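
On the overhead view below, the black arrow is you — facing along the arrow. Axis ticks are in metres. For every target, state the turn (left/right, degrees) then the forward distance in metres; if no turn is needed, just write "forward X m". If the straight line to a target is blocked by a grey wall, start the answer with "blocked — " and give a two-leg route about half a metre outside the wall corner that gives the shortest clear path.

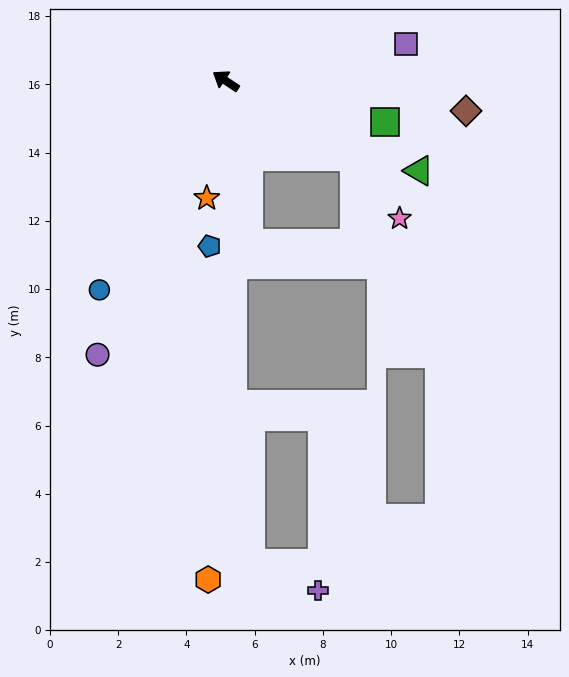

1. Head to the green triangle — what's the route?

turn right 171°, forward 6.2 m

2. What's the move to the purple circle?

turn left 99°, forward 8.9 m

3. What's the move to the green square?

turn right 161°, forward 4.8 m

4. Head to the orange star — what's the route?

turn left 115°, forward 3.5 m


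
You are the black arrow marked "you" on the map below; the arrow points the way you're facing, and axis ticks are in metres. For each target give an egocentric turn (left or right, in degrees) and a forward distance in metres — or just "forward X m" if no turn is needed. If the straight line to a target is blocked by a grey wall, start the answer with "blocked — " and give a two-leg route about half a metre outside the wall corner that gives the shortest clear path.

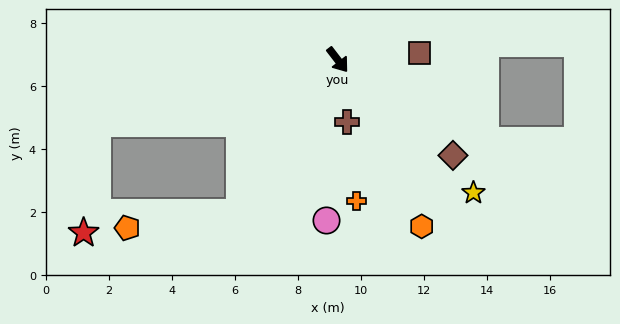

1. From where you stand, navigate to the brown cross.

turn right 29°, forward 2.0 m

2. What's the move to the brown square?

turn left 57°, forward 2.6 m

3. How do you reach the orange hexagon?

turn right 11°, forward 5.9 m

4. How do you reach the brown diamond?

turn left 13°, forward 4.8 m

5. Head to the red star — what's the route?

blocked — turn right 113°, forward 7.9 m, then turn left 68°, forward 3.5 m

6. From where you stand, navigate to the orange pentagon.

blocked — turn right 70°, forward 5.8 m, then turn right 50°, forward 3.6 m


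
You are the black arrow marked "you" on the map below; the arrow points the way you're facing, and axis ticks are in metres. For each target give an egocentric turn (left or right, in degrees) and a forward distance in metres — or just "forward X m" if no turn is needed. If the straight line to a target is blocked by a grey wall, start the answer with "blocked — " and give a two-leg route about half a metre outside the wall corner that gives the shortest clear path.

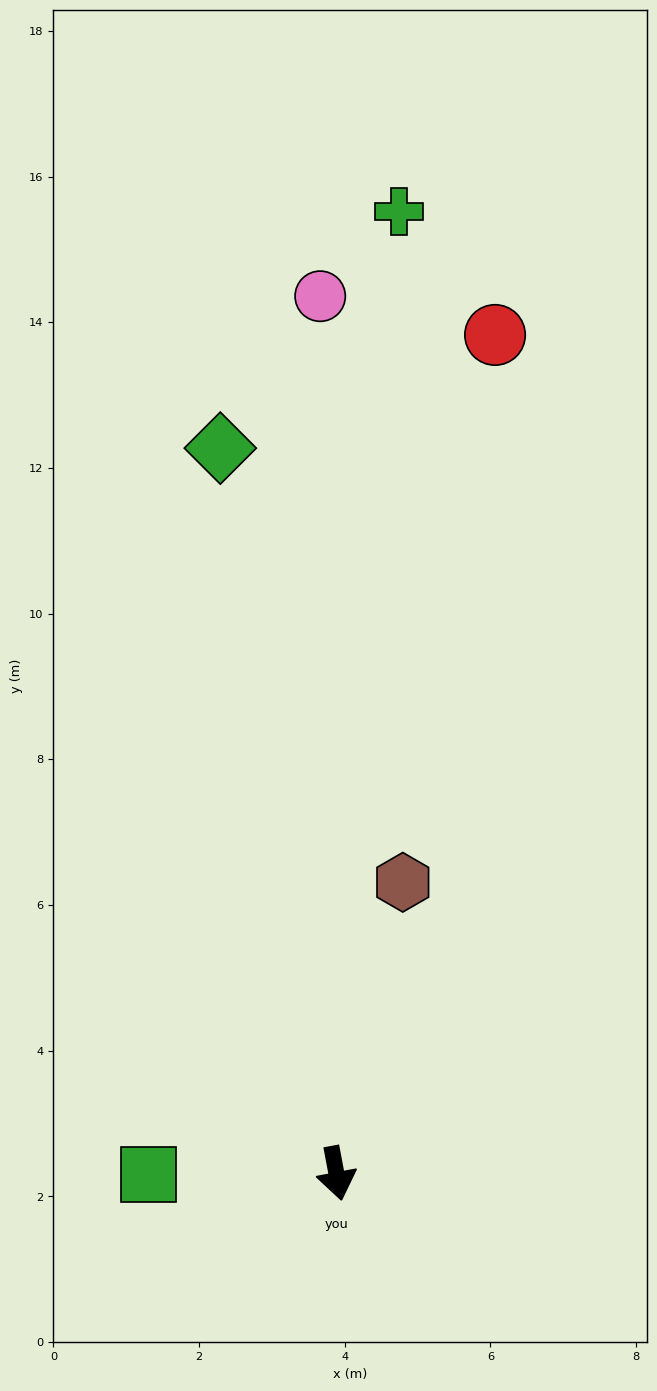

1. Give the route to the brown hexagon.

turn left 156°, forward 4.1 m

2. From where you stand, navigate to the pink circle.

turn left 170°, forward 12.0 m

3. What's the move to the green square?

turn right 100°, forward 2.6 m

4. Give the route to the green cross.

turn left 166°, forward 13.2 m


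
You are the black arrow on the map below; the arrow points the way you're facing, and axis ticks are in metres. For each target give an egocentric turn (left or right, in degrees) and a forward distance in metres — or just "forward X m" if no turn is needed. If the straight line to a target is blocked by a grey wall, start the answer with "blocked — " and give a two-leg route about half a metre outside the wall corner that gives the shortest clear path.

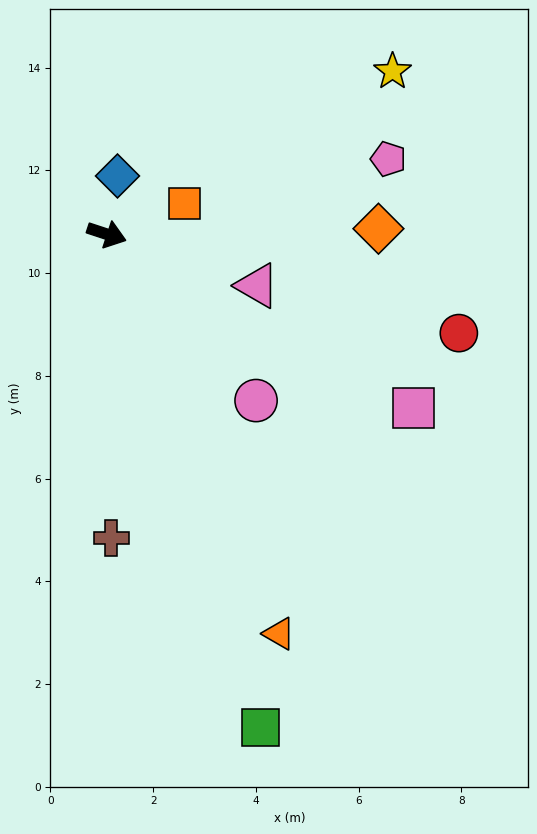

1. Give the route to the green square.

turn right 54°, forward 10.0 m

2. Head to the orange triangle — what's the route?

turn right 48°, forward 8.5 m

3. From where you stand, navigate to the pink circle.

turn right 30°, forward 4.4 m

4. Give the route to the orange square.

turn left 40°, forward 1.6 m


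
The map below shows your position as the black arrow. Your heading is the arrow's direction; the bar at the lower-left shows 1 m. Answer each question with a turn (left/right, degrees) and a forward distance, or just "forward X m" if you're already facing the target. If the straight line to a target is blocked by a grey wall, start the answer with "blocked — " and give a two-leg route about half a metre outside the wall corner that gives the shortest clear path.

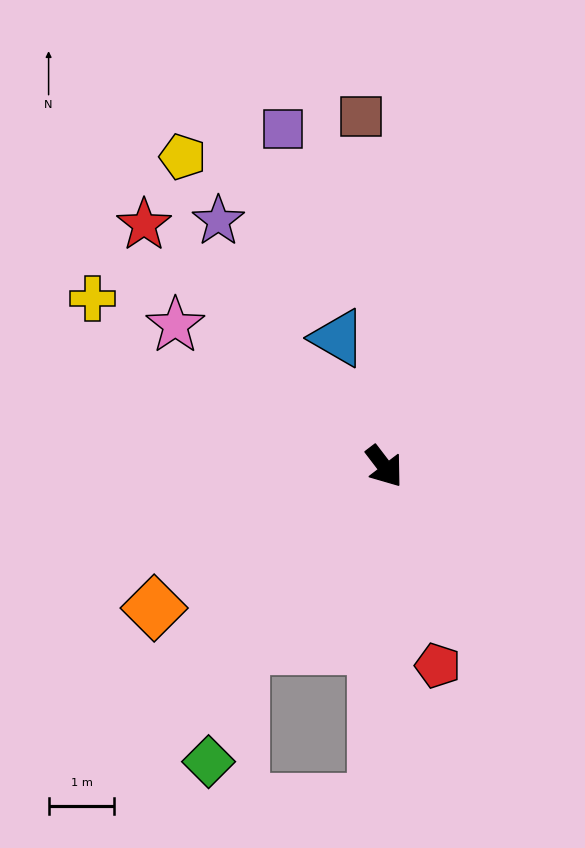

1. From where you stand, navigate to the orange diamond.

turn right 96°, forward 4.1 m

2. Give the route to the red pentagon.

turn right 22°, forward 3.1 m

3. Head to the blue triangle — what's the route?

turn left 163°, forward 2.1 m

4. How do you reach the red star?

turn right 173°, forward 5.2 m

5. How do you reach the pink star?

turn right 161°, forward 3.8 m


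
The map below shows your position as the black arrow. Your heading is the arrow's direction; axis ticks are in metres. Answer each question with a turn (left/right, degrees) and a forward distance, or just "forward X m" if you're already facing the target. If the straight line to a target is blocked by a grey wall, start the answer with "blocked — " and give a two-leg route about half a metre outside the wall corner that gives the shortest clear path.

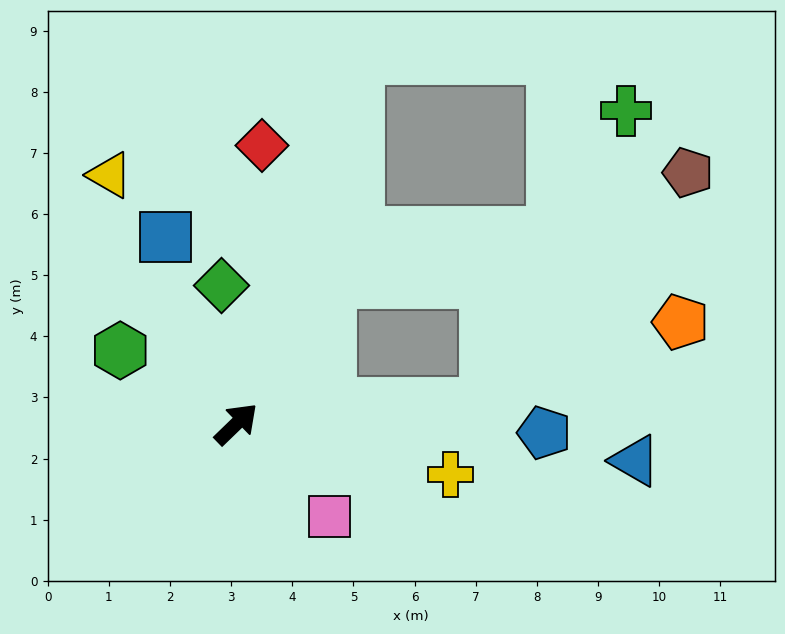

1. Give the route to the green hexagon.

turn left 104°, forward 2.2 m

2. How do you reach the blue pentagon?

turn right 46°, forward 5.0 m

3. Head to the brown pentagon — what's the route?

blocked — turn right 39°, forward 4.1 m, then turn left 44°, forward 5.0 m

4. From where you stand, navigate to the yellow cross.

turn right 57°, forward 3.6 m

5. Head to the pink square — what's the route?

turn right 89°, forward 2.2 m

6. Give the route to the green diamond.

turn left 52°, forward 2.3 m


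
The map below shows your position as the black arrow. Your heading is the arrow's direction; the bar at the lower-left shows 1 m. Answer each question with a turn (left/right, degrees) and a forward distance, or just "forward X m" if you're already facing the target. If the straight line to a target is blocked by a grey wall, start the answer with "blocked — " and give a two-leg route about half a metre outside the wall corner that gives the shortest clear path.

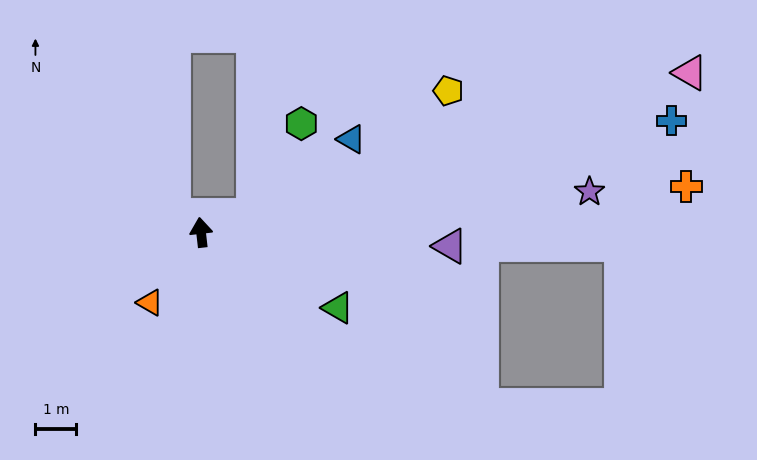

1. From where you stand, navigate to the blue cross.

turn right 83°, forward 11.9 m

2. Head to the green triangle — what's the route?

turn right 125°, forward 3.8 m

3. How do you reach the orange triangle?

turn left 138°, forward 2.1 m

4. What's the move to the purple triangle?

turn right 100°, forward 6.1 m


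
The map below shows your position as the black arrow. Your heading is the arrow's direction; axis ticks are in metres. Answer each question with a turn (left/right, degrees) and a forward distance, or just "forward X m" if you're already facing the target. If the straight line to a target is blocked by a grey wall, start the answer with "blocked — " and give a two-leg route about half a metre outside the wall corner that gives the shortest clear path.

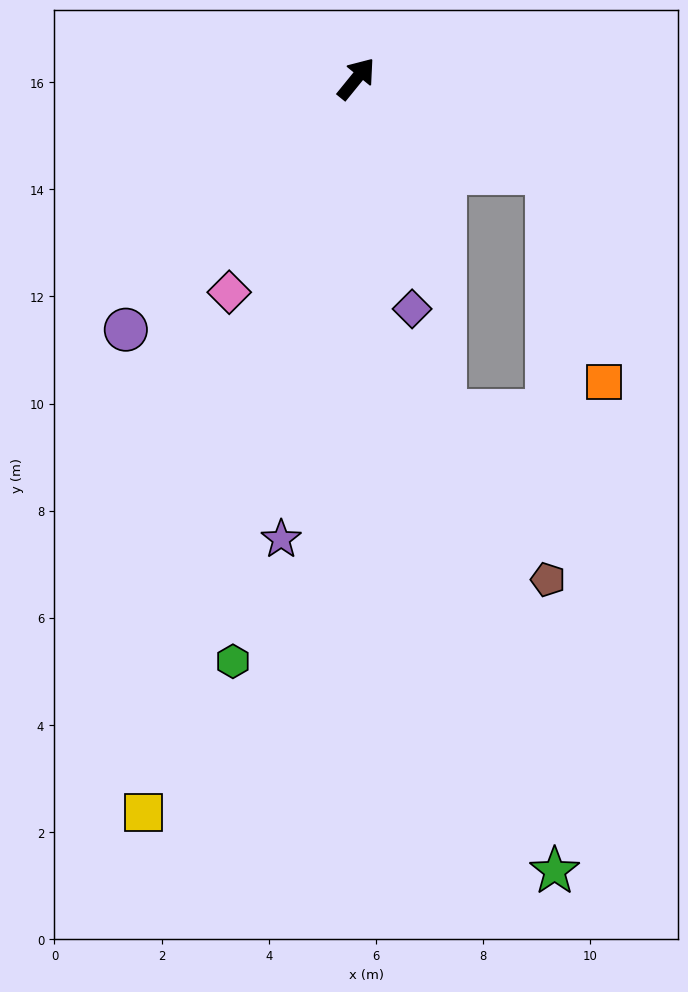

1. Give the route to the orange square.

blocked — turn right 77°, forward 4.0 m, then turn right 49°, forward 4.1 m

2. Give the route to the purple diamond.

turn right 127°, forward 4.4 m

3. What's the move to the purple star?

turn right 150°, forward 8.7 m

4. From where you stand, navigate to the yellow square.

turn right 157°, forward 14.3 m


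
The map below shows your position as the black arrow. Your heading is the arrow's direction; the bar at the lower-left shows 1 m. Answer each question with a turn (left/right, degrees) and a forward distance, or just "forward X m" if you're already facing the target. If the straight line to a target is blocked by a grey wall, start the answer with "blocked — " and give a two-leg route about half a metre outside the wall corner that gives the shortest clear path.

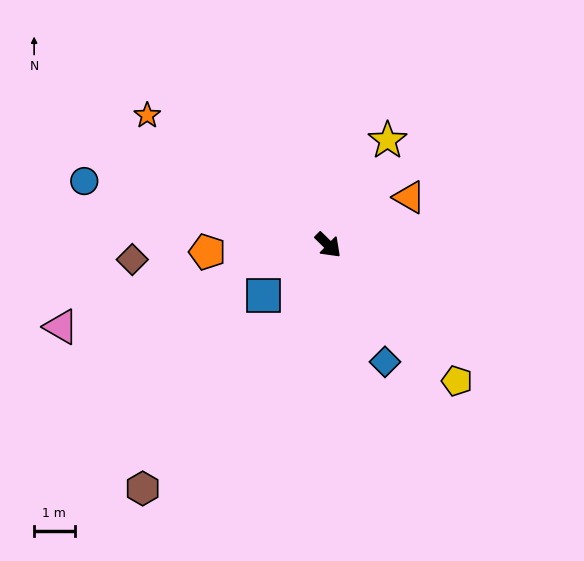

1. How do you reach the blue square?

turn right 98°, forward 2.0 m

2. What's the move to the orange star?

turn right 171°, forward 5.5 m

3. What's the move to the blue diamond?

turn right 20°, forward 3.2 m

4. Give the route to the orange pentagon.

turn right 132°, forward 3.0 m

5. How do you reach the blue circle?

turn right 150°, forward 6.2 m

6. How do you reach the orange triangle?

turn left 75°, forward 2.3 m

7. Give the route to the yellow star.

turn left 105°, forward 3.0 m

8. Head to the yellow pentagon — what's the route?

turn right 2°, forward 4.6 m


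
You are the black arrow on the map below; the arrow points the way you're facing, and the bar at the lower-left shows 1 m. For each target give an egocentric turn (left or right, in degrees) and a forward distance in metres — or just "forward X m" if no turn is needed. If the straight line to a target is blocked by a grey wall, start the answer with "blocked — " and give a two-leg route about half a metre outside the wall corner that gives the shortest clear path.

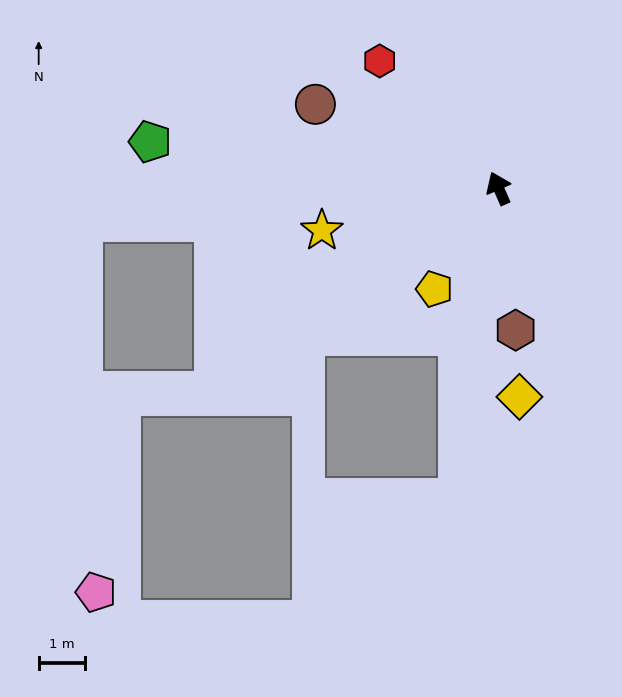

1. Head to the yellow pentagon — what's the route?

turn left 124°, forward 2.6 m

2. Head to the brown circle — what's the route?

turn left 42°, forward 4.3 m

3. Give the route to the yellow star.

turn left 80°, forward 3.9 m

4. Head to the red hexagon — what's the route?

turn left 19°, forward 3.7 m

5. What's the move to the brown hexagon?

turn left 163°, forward 3.1 m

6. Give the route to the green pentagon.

turn left 59°, forward 7.5 m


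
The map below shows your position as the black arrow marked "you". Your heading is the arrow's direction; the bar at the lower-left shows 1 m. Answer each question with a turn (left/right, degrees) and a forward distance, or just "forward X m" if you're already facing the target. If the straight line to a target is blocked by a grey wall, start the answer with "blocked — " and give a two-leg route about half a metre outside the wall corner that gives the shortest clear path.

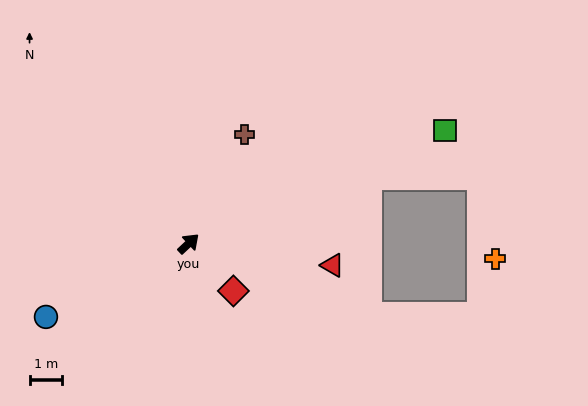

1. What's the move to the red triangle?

turn right 52°, forward 4.5 m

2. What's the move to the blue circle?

turn left 164°, forward 5.0 m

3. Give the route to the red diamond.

turn right 90°, forward 2.0 m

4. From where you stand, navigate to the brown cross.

turn left 20°, forward 3.8 m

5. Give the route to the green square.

turn right 19°, forward 8.7 m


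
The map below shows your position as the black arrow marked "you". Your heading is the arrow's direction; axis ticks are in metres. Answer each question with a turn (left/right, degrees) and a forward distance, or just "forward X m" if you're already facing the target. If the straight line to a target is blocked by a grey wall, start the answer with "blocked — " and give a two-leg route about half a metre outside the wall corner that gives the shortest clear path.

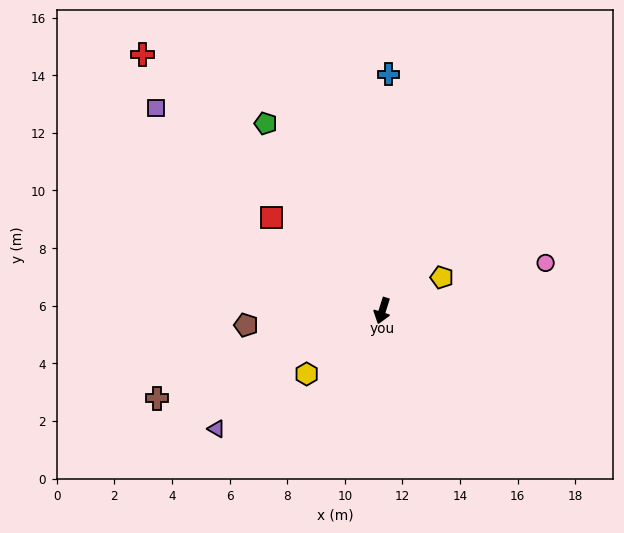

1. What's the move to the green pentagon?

turn right 131°, forward 7.7 m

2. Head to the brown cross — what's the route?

turn right 51°, forward 8.4 m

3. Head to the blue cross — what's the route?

turn right 164°, forward 8.2 m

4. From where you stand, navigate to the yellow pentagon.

turn left 137°, forward 2.4 m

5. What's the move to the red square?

turn right 112°, forward 5.0 m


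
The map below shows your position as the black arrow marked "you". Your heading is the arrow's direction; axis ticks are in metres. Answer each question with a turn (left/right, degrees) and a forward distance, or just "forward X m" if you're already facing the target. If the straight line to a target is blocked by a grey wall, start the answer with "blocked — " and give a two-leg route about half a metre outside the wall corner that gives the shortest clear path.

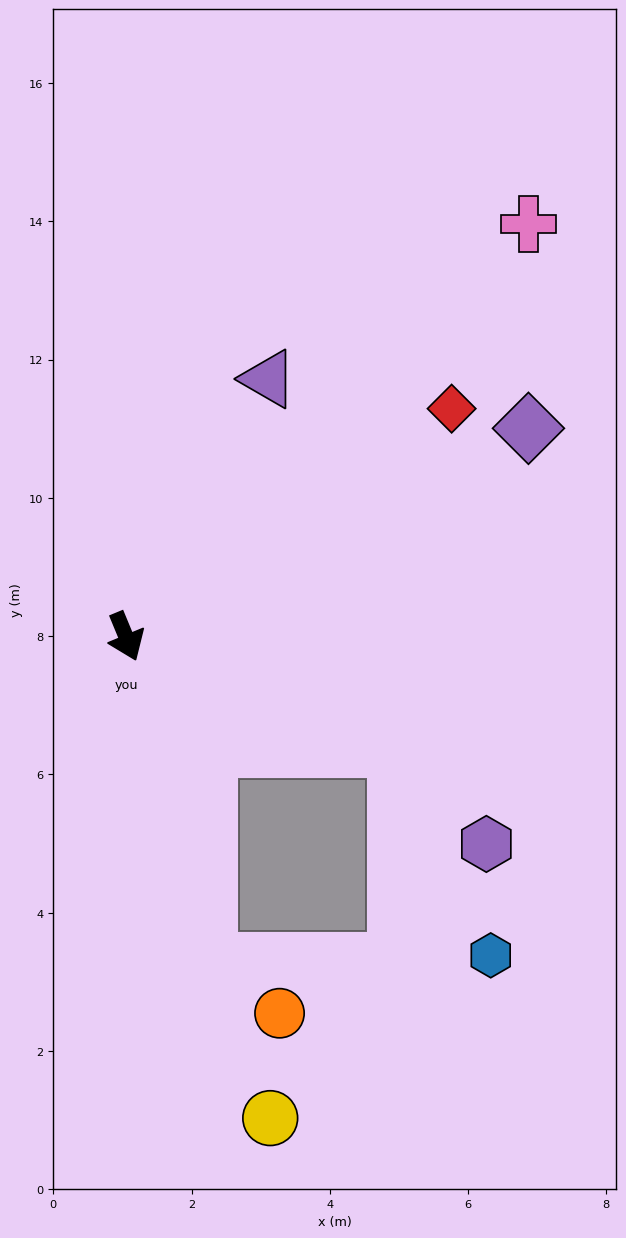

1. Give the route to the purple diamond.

turn left 95°, forward 6.6 m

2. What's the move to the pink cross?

turn left 113°, forward 8.3 m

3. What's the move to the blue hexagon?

blocked — turn left 45°, forward 4.2 m, then turn right 43°, forward 3.3 m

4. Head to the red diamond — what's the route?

turn left 103°, forward 5.7 m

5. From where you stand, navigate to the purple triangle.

turn left 129°, forward 4.3 m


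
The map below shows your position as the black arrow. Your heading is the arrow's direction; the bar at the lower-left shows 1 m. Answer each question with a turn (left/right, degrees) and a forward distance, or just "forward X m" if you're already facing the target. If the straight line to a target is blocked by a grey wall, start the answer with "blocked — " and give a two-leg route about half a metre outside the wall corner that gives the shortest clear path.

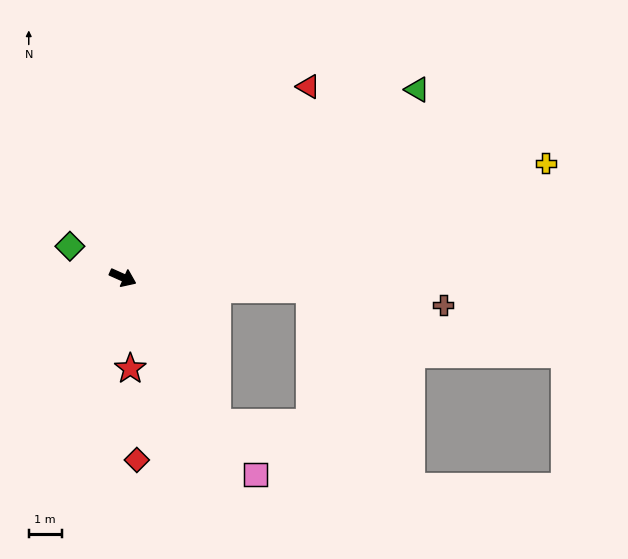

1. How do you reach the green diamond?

turn left 174°, forward 1.9 m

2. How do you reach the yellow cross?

turn left 39°, forward 13.3 m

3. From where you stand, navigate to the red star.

turn right 61°, forward 2.8 m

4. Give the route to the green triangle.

turn left 57°, forward 10.6 m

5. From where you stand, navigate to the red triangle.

turn left 70°, forward 8.1 m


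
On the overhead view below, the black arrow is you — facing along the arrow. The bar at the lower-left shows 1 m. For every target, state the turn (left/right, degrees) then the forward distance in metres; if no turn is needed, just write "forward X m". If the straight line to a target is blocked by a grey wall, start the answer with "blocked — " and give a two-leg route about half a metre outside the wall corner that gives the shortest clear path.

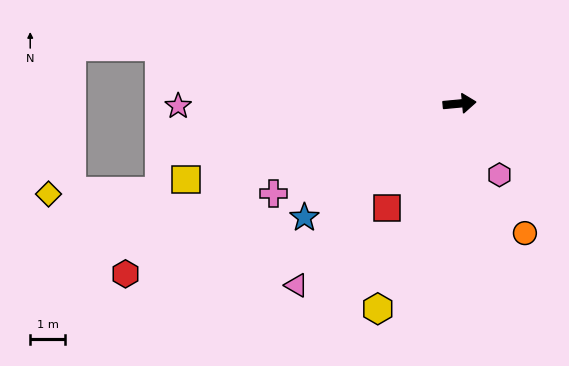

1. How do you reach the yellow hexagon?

turn right 117°, forward 6.3 m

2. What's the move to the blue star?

turn right 149°, forward 5.5 m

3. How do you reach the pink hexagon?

turn right 66°, forward 2.3 m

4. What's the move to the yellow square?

turn right 170°, forward 8.1 m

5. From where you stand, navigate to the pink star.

turn left 175°, forward 8.0 m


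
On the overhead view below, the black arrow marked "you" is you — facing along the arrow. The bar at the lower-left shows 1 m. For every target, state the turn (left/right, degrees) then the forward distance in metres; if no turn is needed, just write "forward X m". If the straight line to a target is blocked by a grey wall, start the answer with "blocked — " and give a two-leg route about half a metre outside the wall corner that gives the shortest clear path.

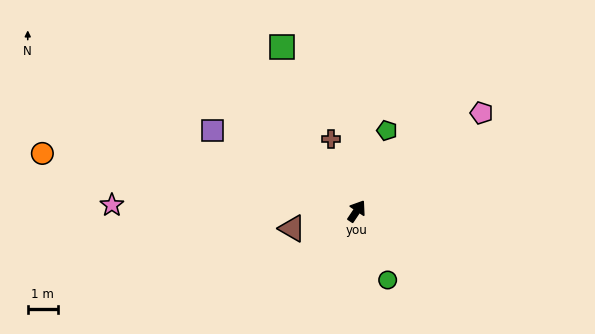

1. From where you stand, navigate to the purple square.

turn left 95°, forward 5.4 m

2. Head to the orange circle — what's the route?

turn left 113°, forward 10.5 m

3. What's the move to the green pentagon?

turn left 13°, forward 2.8 m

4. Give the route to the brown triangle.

turn left 139°, forward 2.2 m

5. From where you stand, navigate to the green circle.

turn right 122°, forward 2.5 m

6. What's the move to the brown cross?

turn left 54°, forward 2.5 m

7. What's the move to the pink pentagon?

turn right 18°, forward 5.2 m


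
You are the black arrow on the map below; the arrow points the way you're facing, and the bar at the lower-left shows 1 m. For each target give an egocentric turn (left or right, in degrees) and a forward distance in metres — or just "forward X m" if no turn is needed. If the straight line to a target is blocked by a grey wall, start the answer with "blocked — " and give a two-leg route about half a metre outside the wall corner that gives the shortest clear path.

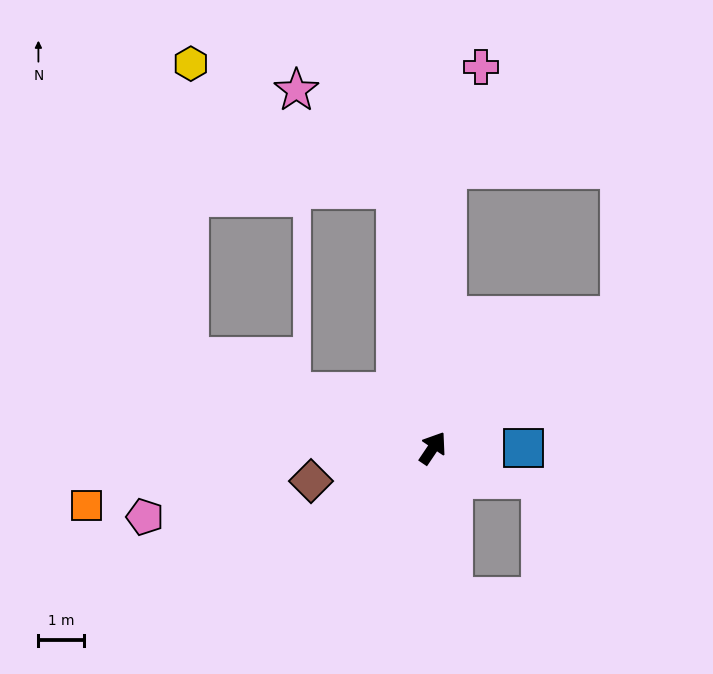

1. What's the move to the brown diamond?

turn left 139°, forward 2.8 m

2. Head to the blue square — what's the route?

turn right 56°, forward 2.0 m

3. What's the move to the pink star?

blocked — turn left 42°, forward 5.7 m, then turn left 37°, forward 3.0 m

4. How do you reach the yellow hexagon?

blocked — turn left 42°, forward 5.7 m, then turn left 50°, forward 5.2 m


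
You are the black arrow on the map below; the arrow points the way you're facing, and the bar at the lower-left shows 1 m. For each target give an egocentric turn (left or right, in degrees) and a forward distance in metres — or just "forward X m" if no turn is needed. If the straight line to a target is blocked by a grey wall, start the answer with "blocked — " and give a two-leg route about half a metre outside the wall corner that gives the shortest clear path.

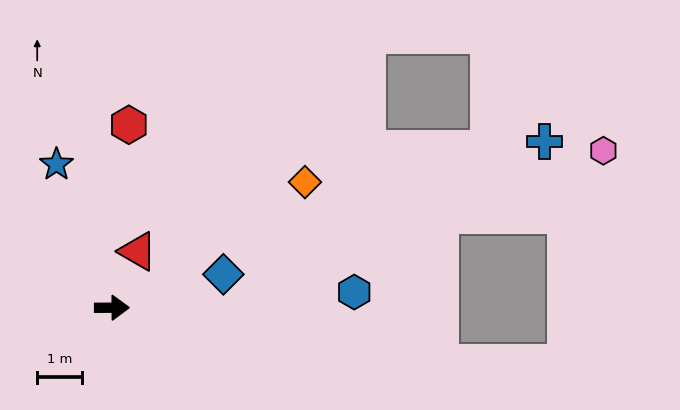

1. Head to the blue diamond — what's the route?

turn left 16°, forward 2.6 m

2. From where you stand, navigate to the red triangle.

turn left 65°, forward 1.4 m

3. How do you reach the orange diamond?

turn left 33°, forward 5.2 m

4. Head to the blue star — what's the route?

turn left 111°, forward 3.5 m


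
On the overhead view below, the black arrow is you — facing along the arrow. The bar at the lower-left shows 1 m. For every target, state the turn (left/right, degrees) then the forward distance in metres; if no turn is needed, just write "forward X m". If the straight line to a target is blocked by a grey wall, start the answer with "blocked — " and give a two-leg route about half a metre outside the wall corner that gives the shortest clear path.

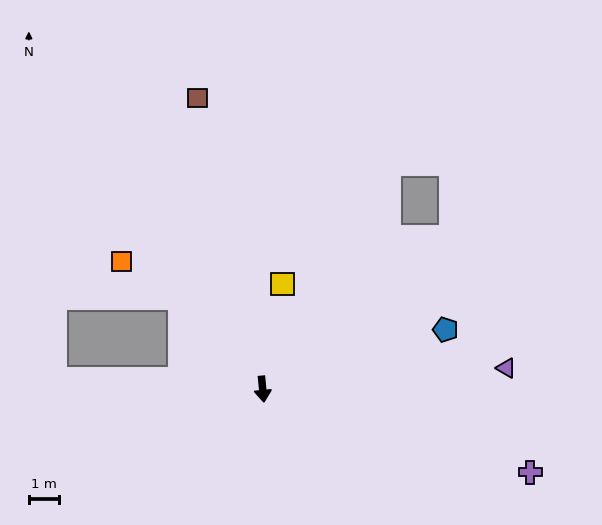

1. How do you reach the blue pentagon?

turn left 103°, forward 6.4 m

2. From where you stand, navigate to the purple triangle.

turn left 89°, forward 8.1 m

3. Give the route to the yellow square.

turn left 164°, forward 3.5 m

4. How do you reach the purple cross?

turn left 67°, forward 9.3 m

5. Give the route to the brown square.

turn right 173°, forward 9.9 m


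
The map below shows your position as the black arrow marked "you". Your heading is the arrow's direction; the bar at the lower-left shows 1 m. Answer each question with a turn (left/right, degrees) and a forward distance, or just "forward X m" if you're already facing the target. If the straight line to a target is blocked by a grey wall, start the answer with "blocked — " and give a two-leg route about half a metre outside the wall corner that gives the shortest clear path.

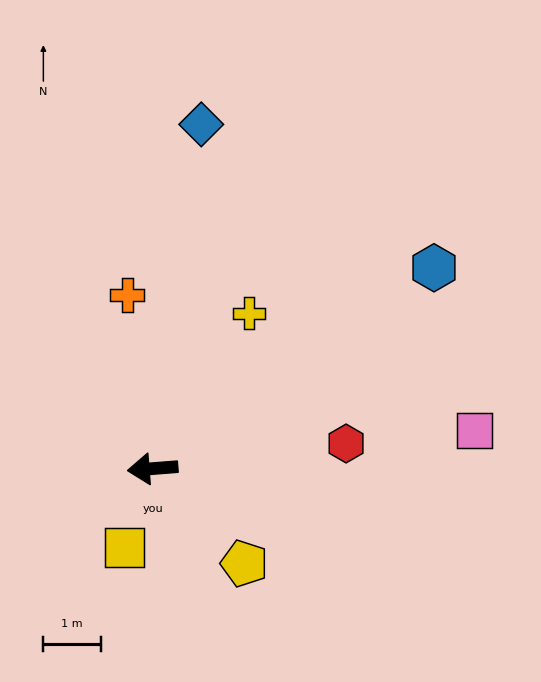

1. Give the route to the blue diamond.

turn right 102°, forward 6.1 m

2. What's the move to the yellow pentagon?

turn left 130°, forward 2.3 m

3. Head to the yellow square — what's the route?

turn left 66°, forward 1.5 m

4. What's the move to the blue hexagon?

turn right 149°, forward 6.0 m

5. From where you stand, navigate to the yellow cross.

turn right 126°, forward 3.2 m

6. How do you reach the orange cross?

turn right 86°, forward 3.1 m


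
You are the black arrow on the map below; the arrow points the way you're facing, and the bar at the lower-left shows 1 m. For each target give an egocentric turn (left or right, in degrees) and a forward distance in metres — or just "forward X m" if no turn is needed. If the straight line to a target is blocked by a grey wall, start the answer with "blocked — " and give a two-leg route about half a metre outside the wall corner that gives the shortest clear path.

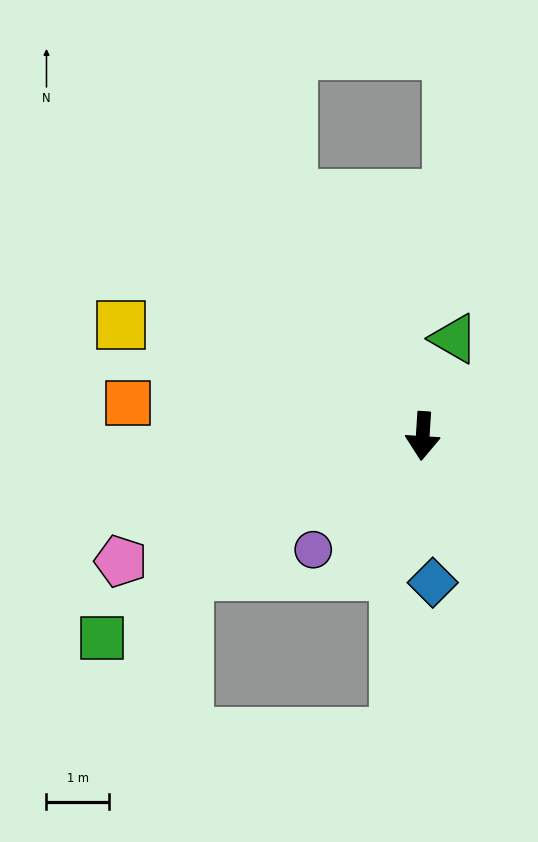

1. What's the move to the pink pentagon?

turn right 64°, forward 5.3 m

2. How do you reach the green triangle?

turn left 166°, forward 1.6 m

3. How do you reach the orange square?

turn right 93°, forward 4.8 m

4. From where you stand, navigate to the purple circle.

turn right 40°, forward 2.5 m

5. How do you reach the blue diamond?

turn left 8°, forward 2.4 m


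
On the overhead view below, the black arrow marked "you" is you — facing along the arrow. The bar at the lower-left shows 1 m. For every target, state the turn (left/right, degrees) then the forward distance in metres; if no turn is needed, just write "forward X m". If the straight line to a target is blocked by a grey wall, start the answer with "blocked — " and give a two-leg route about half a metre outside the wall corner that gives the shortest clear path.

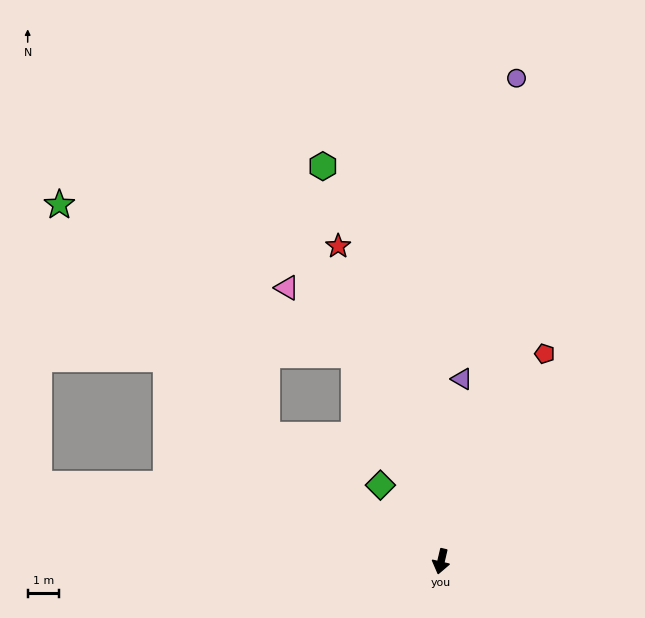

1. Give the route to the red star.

turn right 149°, forward 10.5 m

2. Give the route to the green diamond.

turn right 128°, forward 3.1 m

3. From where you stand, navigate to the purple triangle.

turn right 173°, forward 5.8 m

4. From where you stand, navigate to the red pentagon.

turn left 167°, forward 7.4 m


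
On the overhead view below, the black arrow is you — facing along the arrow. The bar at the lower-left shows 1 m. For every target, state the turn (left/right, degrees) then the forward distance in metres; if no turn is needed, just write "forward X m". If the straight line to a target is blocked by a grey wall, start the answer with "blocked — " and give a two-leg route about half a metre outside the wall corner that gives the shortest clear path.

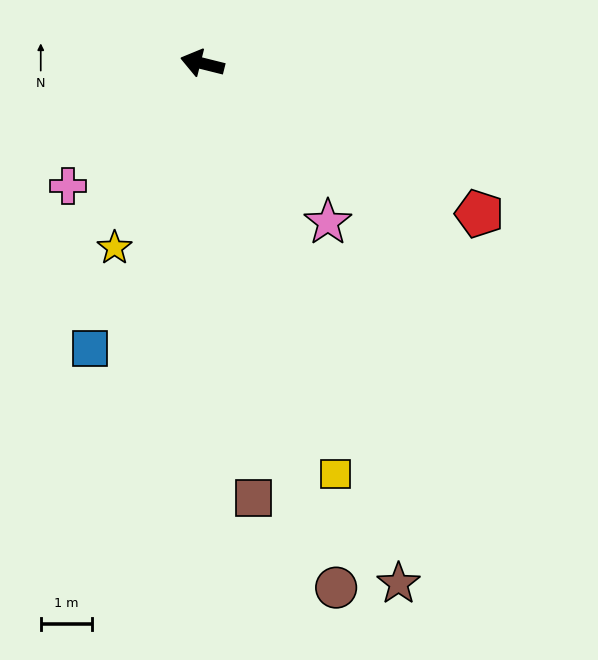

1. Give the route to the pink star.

turn left 142°, forward 4.0 m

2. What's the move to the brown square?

turn left 111°, forward 8.6 m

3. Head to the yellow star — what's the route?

turn left 79°, forward 4.0 m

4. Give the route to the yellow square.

turn left 122°, forward 8.5 m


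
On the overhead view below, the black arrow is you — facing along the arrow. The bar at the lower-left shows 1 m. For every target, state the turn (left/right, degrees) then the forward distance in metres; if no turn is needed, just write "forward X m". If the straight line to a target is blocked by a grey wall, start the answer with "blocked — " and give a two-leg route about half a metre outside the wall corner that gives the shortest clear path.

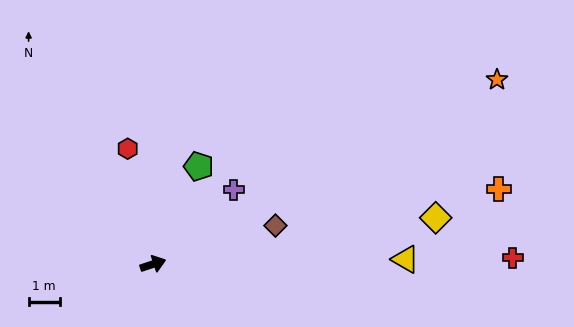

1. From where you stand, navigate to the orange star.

turn left 10°, forward 12.5 m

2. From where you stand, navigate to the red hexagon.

turn left 84°, forward 3.8 m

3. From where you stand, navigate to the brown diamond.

forward 4.1 m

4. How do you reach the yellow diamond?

turn right 9°, forward 9.2 m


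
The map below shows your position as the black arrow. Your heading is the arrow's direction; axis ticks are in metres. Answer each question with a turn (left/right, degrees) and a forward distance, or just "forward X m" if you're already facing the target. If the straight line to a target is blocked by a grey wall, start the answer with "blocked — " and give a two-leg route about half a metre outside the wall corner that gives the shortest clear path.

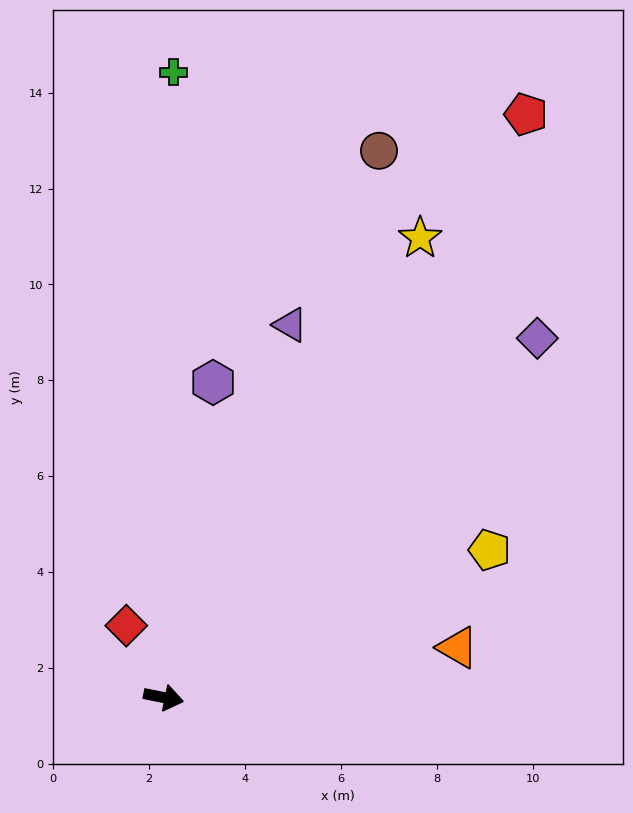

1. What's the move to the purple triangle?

turn left 83°, forward 8.2 m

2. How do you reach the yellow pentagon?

turn left 36°, forward 7.5 m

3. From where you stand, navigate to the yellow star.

turn left 72°, forward 11.0 m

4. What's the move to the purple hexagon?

turn left 92°, forward 6.6 m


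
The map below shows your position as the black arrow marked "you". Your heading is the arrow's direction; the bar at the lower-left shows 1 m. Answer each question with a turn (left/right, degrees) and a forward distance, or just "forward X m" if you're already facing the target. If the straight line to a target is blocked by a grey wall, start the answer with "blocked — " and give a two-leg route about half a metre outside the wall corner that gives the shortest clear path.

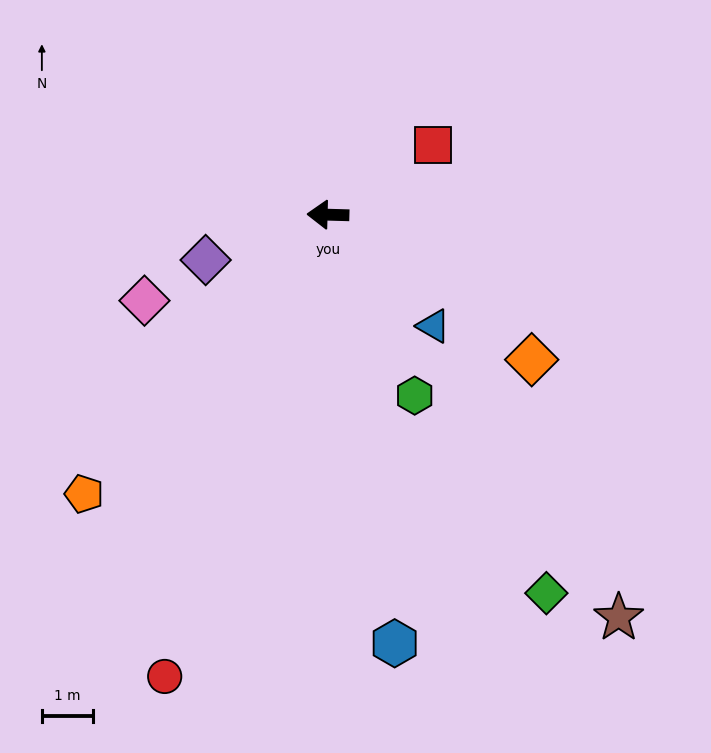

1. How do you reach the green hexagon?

turn left 117°, forward 3.9 m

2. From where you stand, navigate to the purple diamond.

turn left 22°, forward 2.5 m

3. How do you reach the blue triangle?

turn left 135°, forward 3.0 m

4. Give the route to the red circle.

turn left 72°, forward 9.5 m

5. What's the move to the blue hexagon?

turn left 100°, forward 8.4 m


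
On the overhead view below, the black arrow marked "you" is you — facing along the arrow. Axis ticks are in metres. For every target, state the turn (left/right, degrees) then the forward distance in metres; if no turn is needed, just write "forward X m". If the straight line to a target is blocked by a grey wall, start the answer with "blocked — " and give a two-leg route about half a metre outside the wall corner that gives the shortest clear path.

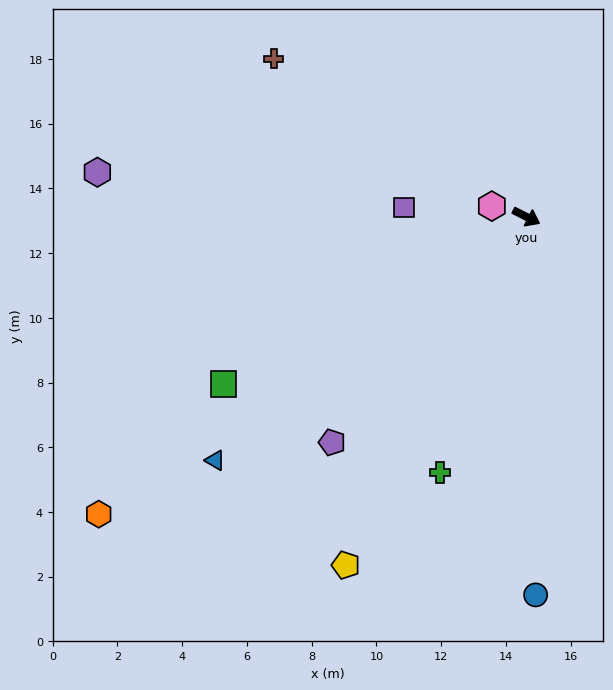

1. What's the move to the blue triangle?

turn right 115°, forward 12.2 m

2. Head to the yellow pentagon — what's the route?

turn right 91°, forward 12.1 m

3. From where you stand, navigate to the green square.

turn right 124°, forward 10.7 m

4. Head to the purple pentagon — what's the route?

turn right 104°, forward 9.2 m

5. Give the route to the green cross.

turn right 82°, forward 8.3 m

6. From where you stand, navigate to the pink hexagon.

turn right 170°, forward 1.1 m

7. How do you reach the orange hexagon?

turn right 118°, forward 16.1 m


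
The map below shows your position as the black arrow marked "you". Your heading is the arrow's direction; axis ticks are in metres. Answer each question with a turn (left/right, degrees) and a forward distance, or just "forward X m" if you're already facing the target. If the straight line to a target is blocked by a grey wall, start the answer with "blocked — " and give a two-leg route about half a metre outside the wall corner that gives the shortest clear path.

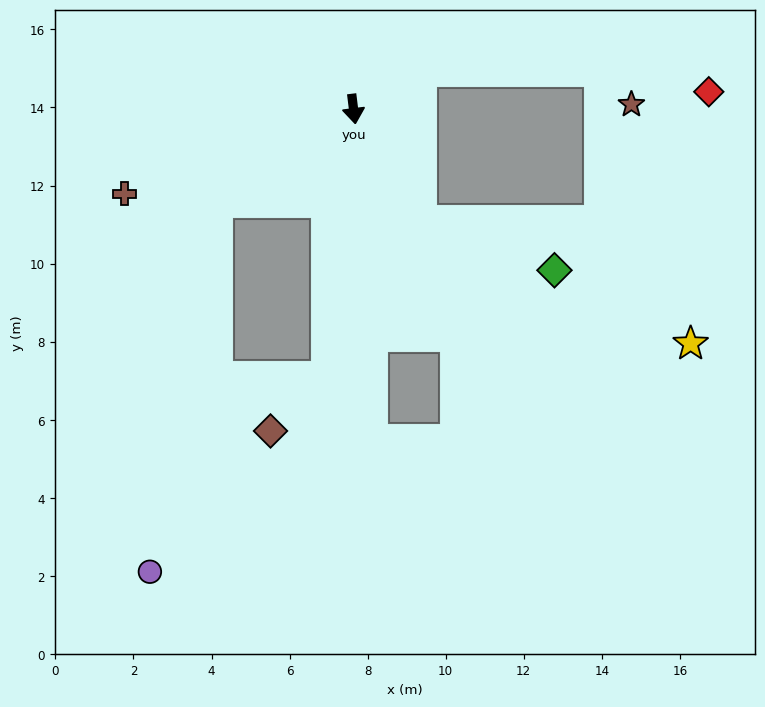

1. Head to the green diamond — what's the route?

blocked — turn left 24°, forward 3.4 m, then turn left 39°, forward 3.6 m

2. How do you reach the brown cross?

turn right 77°, forward 6.3 m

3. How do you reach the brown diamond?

blocked — turn right 13°, forward 6.9 m, then turn right 41°, forward 2.0 m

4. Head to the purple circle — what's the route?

blocked — turn right 63°, forward 4.2 m, then turn left 46°, forward 9.6 m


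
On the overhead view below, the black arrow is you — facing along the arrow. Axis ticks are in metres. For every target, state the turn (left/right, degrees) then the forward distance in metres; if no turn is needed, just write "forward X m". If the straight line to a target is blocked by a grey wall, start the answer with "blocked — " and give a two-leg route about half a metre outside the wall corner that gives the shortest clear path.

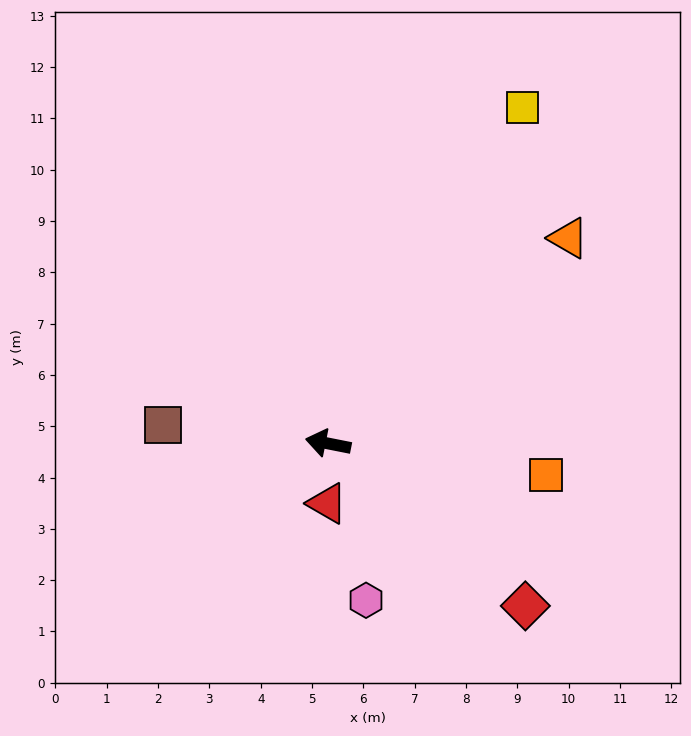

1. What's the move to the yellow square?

turn right 109°, forward 7.6 m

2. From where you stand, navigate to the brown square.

turn left 5°, forward 3.2 m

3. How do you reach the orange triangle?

turn right 128°, forward 6.2 m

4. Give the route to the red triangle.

turn left 100°, forward 1.2 m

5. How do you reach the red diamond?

turn left 152°, forward 5.0 m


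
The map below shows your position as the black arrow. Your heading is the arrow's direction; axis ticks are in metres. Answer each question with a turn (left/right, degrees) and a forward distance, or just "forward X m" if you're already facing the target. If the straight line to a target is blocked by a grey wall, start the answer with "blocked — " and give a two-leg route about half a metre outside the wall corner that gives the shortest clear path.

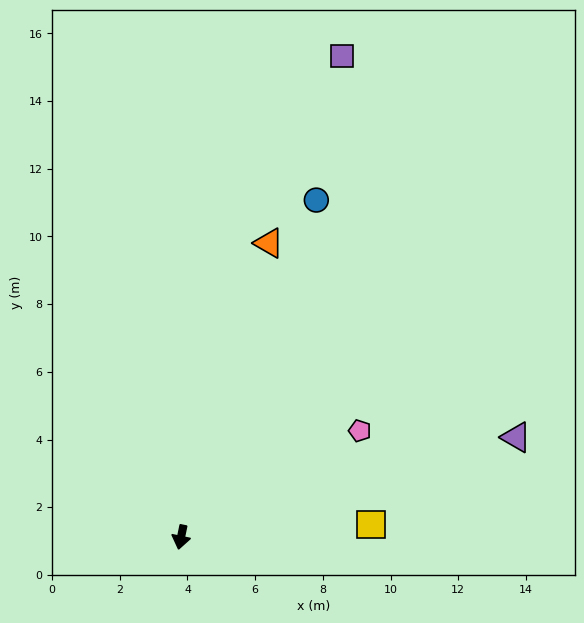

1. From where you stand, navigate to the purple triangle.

turn left 118°, forward 10.3 m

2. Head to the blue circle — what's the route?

turn left 170°, forward 10.7 m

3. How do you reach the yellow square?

turn left 106°, forward 5.6 m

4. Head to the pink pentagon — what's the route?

turn left 132°, forward 6.1 m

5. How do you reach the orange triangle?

turn left 175°, forward 9.1 m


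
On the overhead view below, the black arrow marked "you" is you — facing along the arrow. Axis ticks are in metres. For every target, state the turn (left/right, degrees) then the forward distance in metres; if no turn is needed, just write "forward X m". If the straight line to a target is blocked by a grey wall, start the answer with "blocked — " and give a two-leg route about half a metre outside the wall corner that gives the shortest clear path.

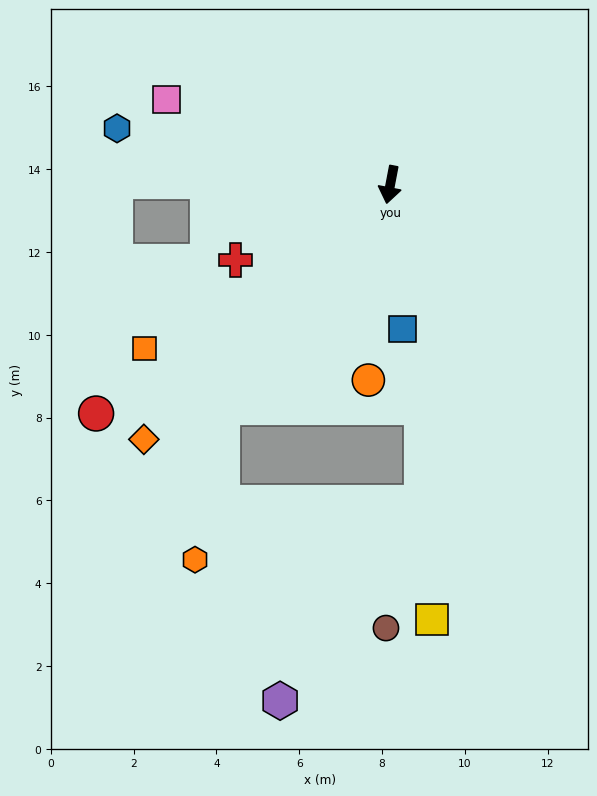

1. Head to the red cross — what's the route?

turn right 53°, forward 4.2 m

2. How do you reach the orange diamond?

turn right 33°, forward 8.6 m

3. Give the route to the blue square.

turn left 16°, forward 3.5 m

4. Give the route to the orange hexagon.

blocked — turn right 26°, forward 6.7 m, then turn left 26°, forward 3.7 m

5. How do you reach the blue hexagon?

turn right 91°, forward 6.7 m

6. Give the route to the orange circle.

turn left 4°, forward 4.7 m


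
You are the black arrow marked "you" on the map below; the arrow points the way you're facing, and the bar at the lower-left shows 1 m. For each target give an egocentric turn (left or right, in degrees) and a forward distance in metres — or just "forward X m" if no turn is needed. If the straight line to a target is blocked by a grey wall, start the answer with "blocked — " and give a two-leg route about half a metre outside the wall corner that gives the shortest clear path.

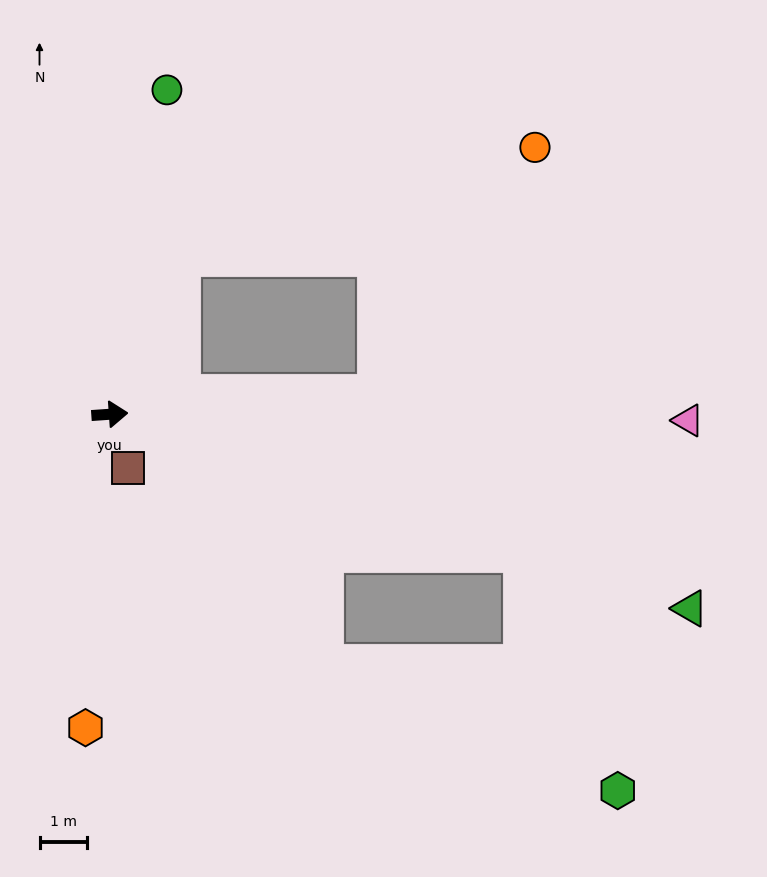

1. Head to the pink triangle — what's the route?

turn right 5°, forward 12.2 m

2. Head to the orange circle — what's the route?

blocked — turn left 62°, forward 3.7 m, then turn right 49°, forward 7.8 m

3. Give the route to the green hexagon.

blocked — turn right 22°, forward 9.2 m, then turn right 50°, forward 5.4 m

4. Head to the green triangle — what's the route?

turn right 23°, forward 13.0 m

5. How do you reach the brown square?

turn right 76°, forward 1.2 m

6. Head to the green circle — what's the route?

turn left 76°, forward 7.0 m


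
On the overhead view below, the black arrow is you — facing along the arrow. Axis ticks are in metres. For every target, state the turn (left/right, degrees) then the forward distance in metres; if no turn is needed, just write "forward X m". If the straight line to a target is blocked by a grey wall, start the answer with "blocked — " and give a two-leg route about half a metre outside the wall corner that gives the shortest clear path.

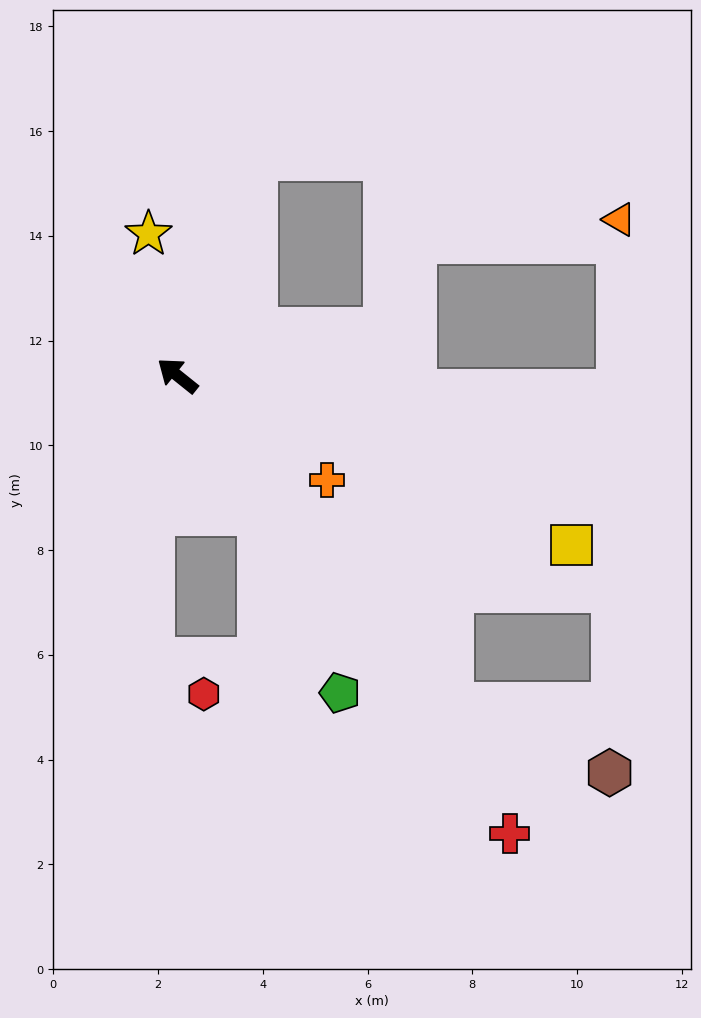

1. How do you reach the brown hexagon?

blocked — turn left 169°, forward 8.2 m, then turn left 26°, forward 3.3 m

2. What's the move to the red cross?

turn left 165°, forward 10.8 m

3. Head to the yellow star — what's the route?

turn right 40°, forward 2.8 m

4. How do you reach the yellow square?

turn right 165°, forward 8.2 m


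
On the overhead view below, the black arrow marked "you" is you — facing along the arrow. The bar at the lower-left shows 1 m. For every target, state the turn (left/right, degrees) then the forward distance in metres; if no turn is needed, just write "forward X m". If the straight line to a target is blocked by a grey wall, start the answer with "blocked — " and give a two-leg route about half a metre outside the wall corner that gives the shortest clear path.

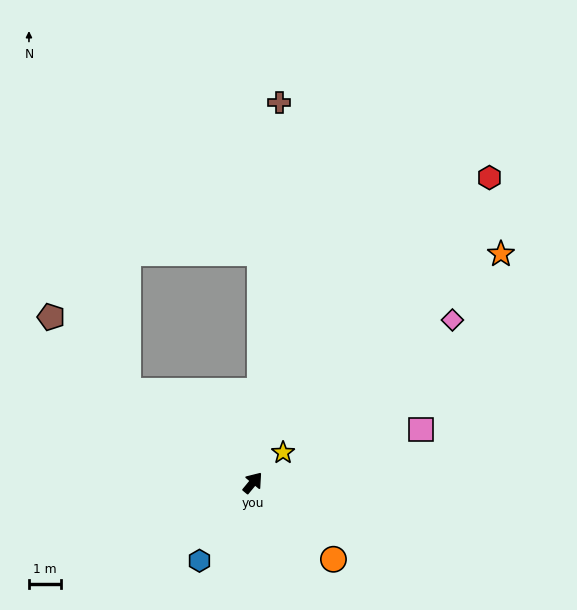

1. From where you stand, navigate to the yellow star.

turn right 6°, forward 1.3 m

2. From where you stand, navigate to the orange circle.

turn right 94°, forward 3.5 m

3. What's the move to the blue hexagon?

turn right 175°, forward 3.0 m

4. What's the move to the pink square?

turn right 33°, forward 5.5 m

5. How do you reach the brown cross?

turn left 36°, forward 11.9 m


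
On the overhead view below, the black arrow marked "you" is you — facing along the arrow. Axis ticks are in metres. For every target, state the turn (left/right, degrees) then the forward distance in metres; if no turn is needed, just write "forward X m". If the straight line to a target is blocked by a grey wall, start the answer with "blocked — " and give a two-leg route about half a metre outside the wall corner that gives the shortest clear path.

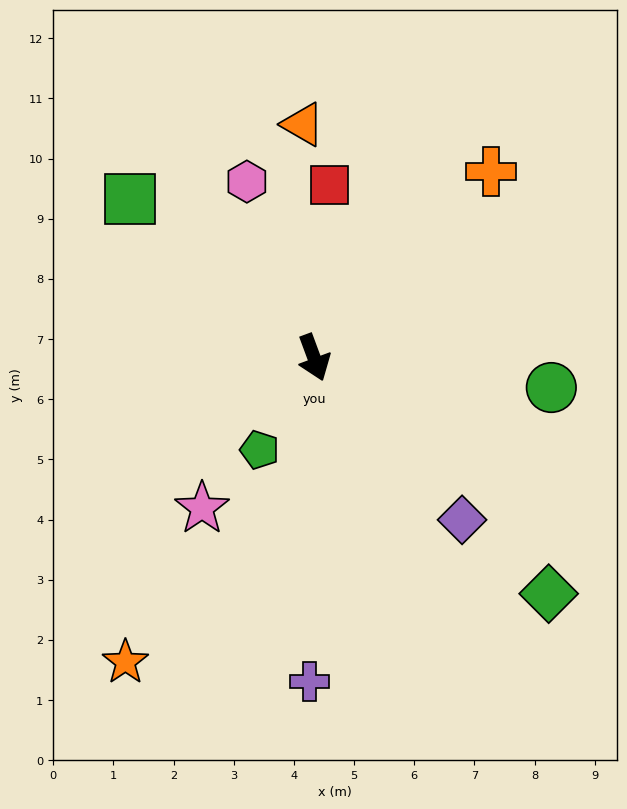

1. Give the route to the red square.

turn left 154°, forward 2.9 m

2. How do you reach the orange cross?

turn left 116°, forward 4.3 m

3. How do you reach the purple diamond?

turn left 22°, forward 3.7 m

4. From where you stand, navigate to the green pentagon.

turn right 51°, forward 1.8 m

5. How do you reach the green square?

turn right 151°, forward 4.0 m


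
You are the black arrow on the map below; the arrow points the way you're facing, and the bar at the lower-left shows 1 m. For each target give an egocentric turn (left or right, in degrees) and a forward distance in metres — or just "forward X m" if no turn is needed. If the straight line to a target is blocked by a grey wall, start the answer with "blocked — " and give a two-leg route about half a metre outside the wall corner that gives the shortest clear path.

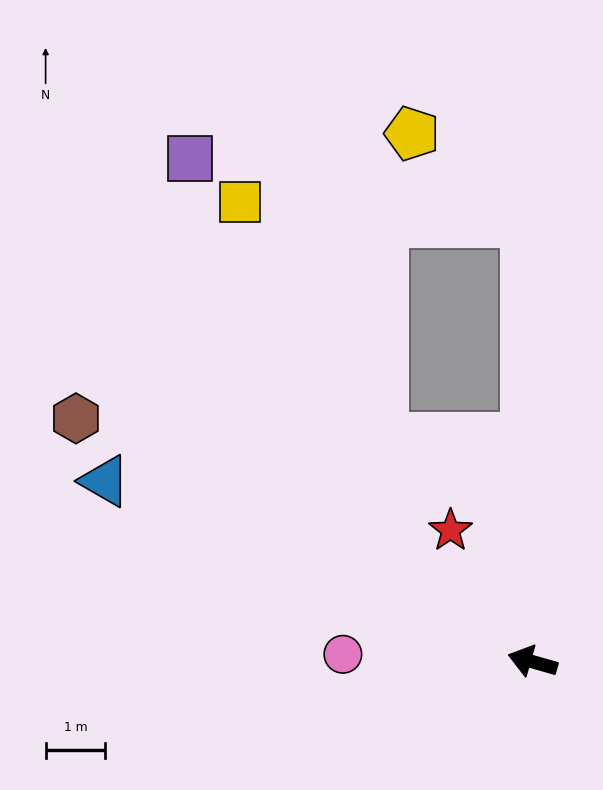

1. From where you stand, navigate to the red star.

turn right 42°, forward 2.6 m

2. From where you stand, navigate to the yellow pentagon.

blocked — turn right 73°, forward 7.4 m, then turn left 51°, forward 2.4 m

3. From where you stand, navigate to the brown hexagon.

turn right 12°, forward 8.7 m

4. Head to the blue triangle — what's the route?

turn right 7°, forward 7.8 m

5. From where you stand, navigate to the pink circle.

turn left 14°, forward 3.2 m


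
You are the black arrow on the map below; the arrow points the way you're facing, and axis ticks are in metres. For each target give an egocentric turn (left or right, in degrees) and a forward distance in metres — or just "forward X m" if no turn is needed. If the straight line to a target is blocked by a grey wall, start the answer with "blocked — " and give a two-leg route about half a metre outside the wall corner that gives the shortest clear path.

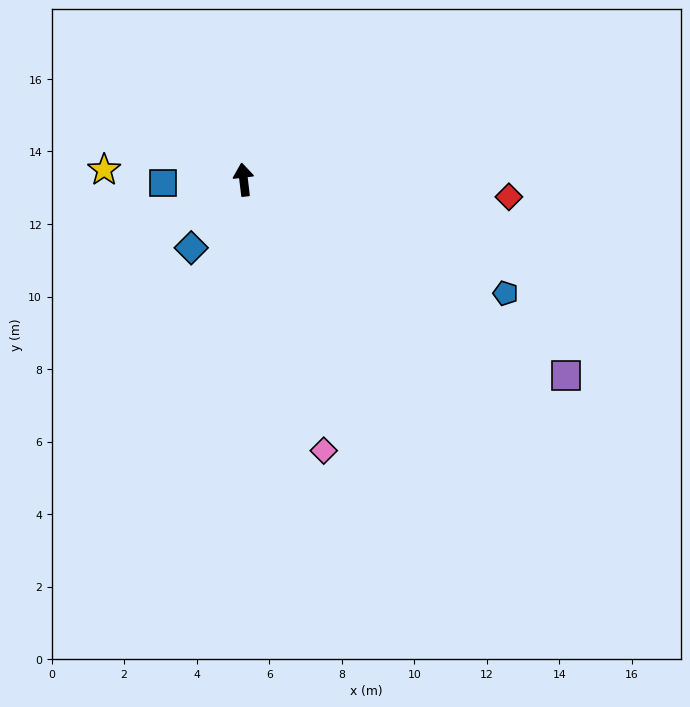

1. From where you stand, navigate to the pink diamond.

turn right 170°, forward 7.8 m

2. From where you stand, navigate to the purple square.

turn right 128°, forward 10.4 m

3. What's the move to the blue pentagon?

turn right 120°, forward 7.9 m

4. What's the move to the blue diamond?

turn left 136°, forward 2.4 m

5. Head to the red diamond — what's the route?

turn right 101°, forward 7.3 m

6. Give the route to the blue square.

turn left 86°, forward 2.2 m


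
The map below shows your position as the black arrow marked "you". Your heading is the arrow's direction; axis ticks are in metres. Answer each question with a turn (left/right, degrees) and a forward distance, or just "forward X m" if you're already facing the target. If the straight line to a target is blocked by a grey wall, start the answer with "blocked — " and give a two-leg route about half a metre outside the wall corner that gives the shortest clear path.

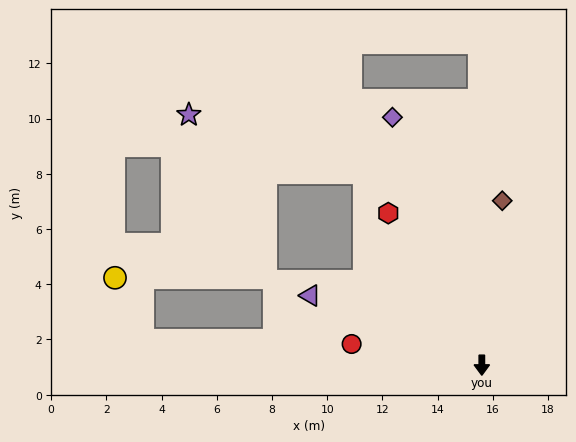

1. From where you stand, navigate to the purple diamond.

turn right 160°, forward 9.5 m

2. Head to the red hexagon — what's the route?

turn right 148°, forward 6.5 m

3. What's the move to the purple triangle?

turn right 112°, forward 6.7 m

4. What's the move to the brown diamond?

turn left 173°, forward 6.0 m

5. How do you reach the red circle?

turn right 99°, forward 4.8 m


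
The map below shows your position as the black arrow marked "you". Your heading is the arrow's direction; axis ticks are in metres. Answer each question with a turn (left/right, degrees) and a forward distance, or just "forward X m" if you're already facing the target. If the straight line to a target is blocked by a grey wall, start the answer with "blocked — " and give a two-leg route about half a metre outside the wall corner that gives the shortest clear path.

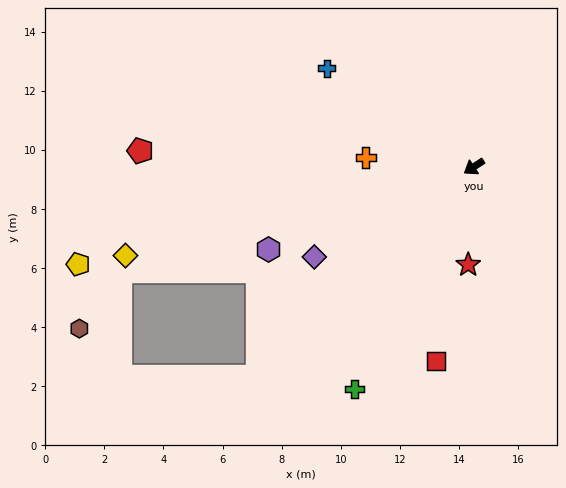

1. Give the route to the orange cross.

turn right 38°, forward 3.7 m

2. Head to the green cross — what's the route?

turn left 28°, forward 8.5 m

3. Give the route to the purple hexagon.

turn right 11°, forward 7.5 m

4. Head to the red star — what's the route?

turn left 53°, forward 3.3 m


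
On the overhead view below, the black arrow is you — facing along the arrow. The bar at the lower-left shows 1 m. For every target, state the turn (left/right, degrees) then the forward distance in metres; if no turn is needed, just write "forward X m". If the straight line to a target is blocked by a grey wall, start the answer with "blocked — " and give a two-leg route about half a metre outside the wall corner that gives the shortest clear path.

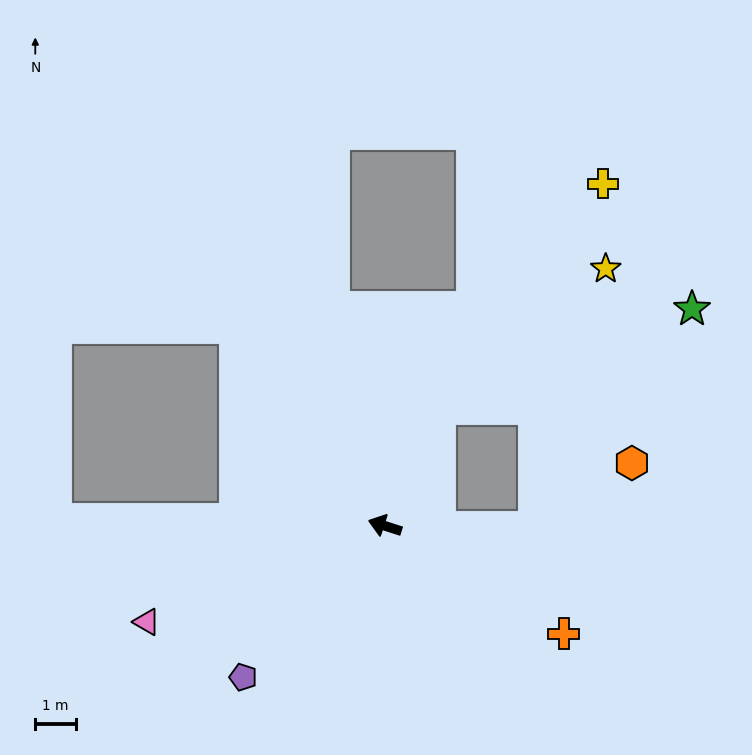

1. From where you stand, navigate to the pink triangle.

turn left 40°, forward 6.3 m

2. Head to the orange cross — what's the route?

turn left 167°, forward 5.1 m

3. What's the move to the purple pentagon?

turn left 65°, forward 5.1 m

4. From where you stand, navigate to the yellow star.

blocked — turn right 96°, forward 3.2 m, then turn right 27°, forward 5.4 m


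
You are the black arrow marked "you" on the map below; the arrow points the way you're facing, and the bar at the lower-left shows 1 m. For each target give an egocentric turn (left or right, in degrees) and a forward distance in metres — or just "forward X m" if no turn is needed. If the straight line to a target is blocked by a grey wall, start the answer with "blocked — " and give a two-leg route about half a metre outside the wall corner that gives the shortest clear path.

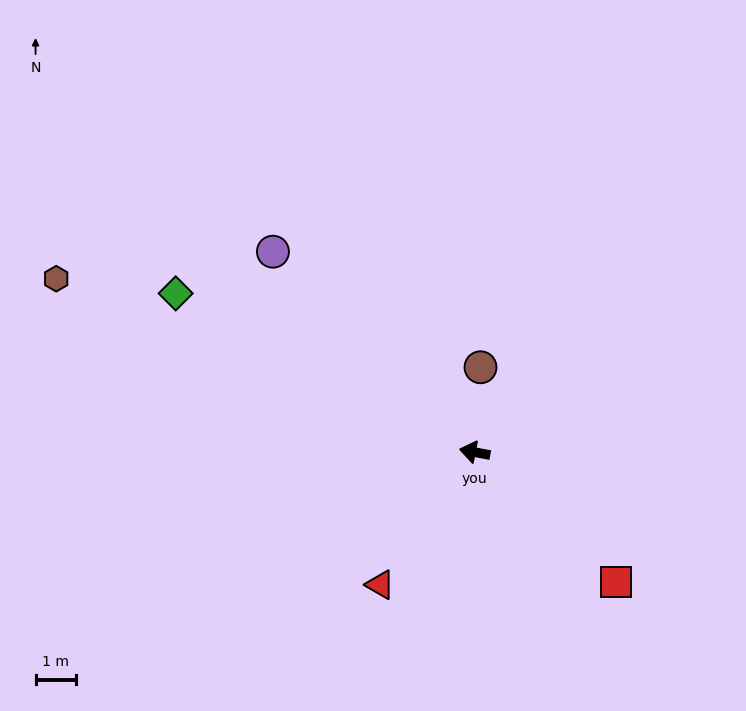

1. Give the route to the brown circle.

turn right 83°, forward 2.1 m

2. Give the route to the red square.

turn left 148°, forward 4.7 m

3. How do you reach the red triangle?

turn left 65°, forward 4.0 m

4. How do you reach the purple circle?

turn right 34°, forward 7.0 m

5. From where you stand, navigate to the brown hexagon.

turn right 12°, forward 11.2 m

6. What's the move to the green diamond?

turn right 17°, forward 8.3 m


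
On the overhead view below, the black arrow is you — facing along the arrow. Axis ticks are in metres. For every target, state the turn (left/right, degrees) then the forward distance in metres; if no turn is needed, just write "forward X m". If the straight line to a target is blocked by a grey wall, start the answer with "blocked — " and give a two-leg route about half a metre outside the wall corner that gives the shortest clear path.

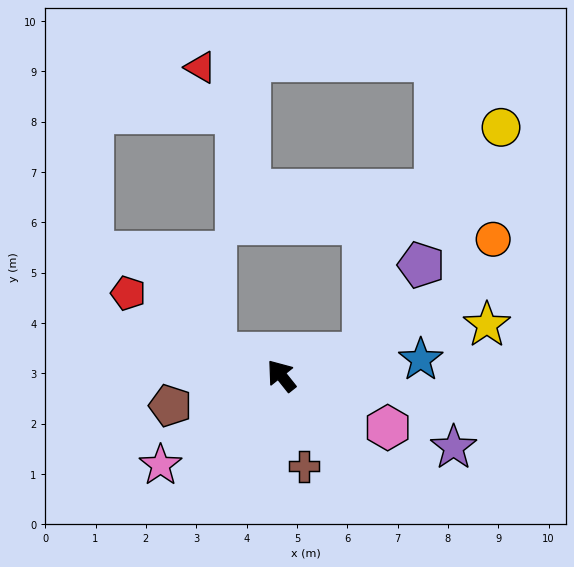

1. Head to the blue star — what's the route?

turn right 122°, forward 2.8 m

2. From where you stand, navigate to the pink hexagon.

turn right 155°, forward 2.4 m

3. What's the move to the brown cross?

turn left 156°, forward 1.9 m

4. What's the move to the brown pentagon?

turn left 67°, forward 2.3 m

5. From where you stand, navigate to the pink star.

turn left 88°, forward 3.0 m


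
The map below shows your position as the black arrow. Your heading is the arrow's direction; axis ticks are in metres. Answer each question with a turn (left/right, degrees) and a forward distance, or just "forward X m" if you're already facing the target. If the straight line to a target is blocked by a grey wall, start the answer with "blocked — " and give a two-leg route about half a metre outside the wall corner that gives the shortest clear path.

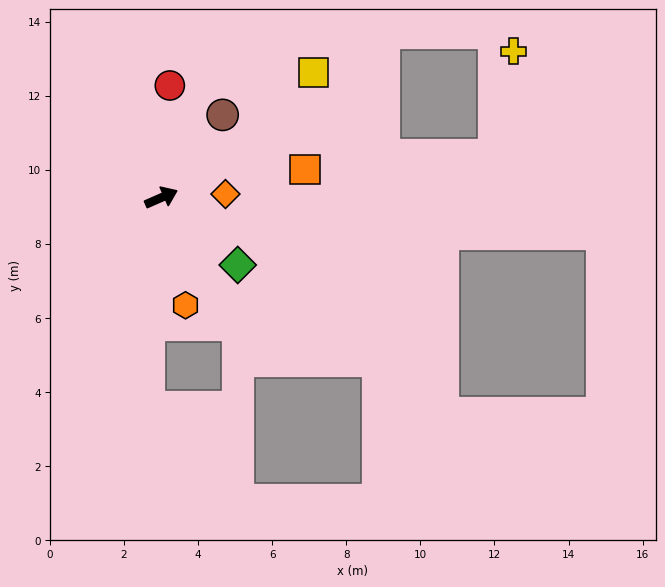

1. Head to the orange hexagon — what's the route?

turn right 101°, forward 3.0 m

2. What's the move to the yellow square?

turn left 16°, forward 5.3 m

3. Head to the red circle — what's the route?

turn left 62°, forward 3.0 m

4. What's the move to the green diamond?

turn right 65°, forward 2.7 m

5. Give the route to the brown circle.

turn left 30°, forward 2.8 m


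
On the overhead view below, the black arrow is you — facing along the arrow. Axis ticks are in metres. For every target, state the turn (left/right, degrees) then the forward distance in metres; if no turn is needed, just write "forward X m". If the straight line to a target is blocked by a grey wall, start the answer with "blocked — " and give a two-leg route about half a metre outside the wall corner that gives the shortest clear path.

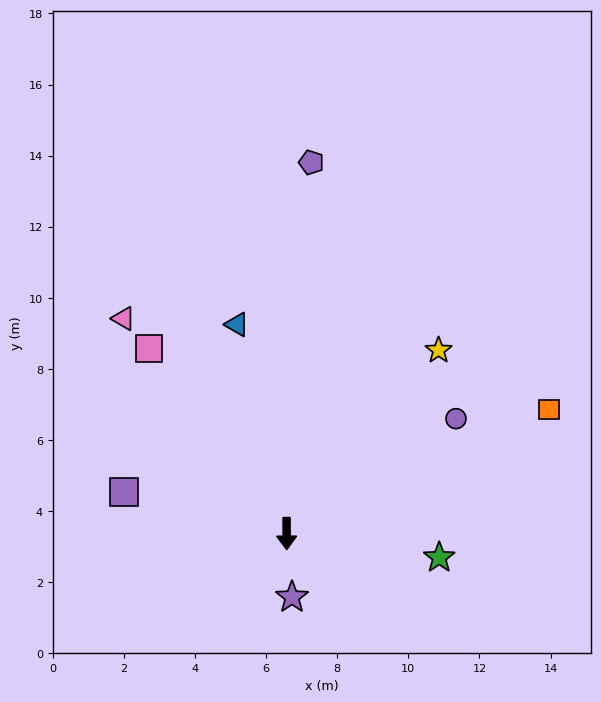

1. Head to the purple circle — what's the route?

turn left 124°, forward 5.8 m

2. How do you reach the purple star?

turn left 5°, forward 1.8 m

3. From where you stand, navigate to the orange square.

turn left 115°, forward 8.2 m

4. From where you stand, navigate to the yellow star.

turn left 140°, forward 6.7 m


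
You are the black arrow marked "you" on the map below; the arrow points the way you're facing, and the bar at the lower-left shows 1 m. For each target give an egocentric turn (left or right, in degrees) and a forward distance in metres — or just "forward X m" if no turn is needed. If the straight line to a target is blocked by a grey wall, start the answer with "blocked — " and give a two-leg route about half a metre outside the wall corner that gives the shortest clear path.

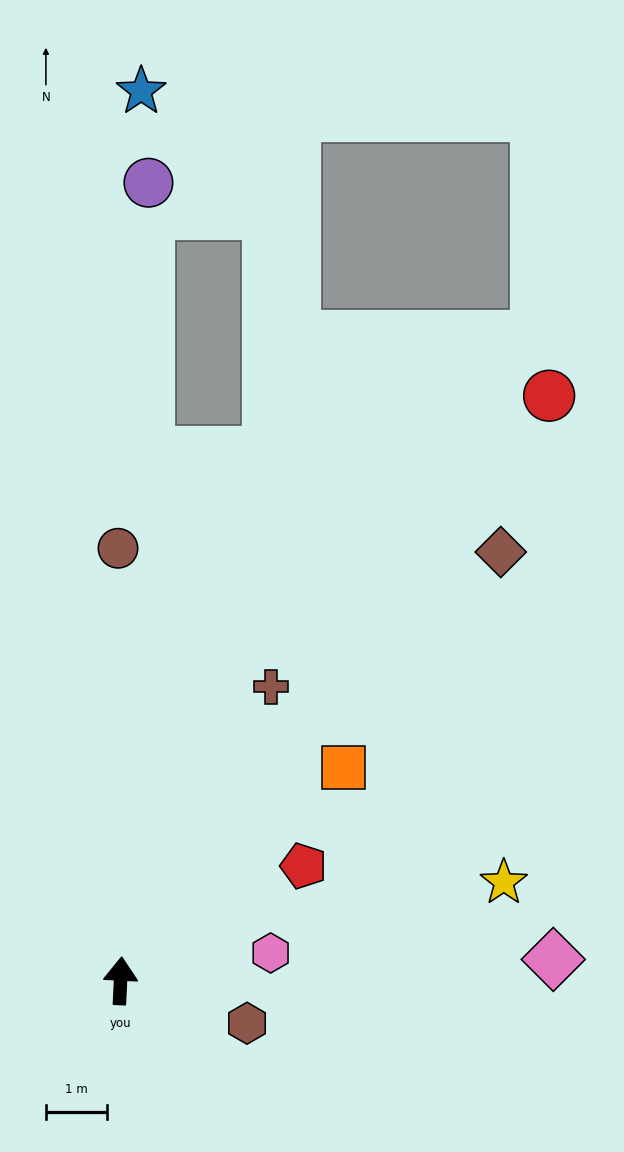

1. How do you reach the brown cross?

turn right 24°, forward 5.4 m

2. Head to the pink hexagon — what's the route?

turn right 77°, forward 2.5 m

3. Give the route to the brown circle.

turn left 3°, forward 7.1 m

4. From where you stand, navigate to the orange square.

turn right 44°, forward 5.1 m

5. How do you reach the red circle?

turn right 33°, forward 11.9 m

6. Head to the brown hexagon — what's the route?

turn right 106°, forward 2.2 m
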